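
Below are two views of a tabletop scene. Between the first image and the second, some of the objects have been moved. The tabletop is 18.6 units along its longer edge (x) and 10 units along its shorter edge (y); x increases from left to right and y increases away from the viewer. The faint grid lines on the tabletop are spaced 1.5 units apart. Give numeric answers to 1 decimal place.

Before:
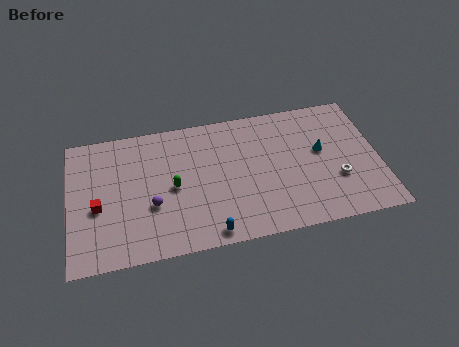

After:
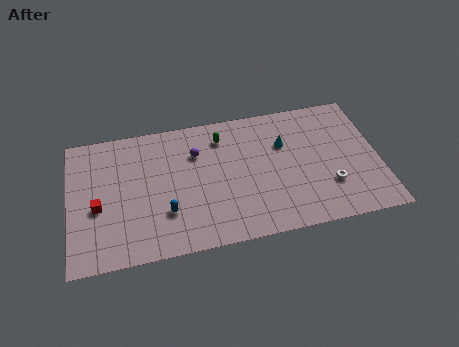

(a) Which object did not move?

the red cube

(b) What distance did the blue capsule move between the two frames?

3.2

The blue capsule was near (8.2, 1.0) before and (5.7, 3.0) after, so it travelled √(2.5² + 2.0²) ≈ 3.2 units.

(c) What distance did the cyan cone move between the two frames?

2.4

The cyan cone moved from about (15.2, 5.7) to (13.0, 6.7), a distance of √(2.2² + 1.0²) ≈ 2.4.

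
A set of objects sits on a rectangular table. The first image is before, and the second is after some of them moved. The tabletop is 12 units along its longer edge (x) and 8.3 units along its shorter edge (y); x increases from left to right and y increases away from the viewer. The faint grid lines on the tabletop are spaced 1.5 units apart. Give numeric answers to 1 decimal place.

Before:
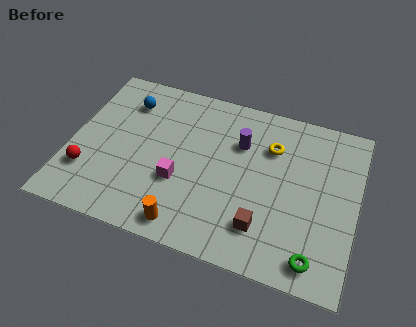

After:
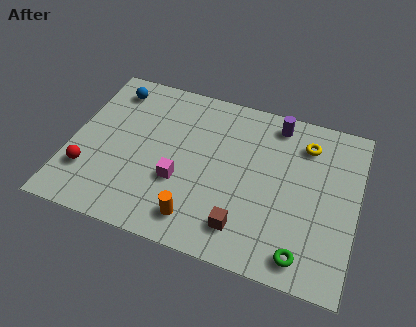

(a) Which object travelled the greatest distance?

the purple cylinder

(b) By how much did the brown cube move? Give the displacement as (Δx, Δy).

(-0.8, -0.3)

From the two frames, the brown cube sits at roughly (8.3, 1.9) before and (7.5, 1.6) after.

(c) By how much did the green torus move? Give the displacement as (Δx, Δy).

(-0.5, 0.0)

The green torus started near (10.5, 1.1) and ended near (10.0, 1.1).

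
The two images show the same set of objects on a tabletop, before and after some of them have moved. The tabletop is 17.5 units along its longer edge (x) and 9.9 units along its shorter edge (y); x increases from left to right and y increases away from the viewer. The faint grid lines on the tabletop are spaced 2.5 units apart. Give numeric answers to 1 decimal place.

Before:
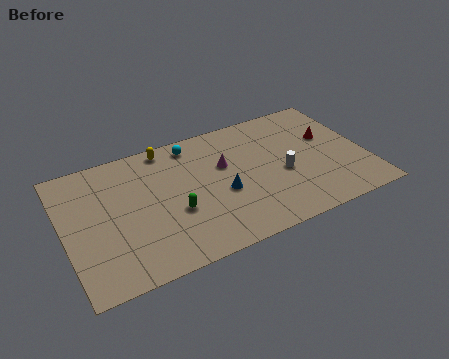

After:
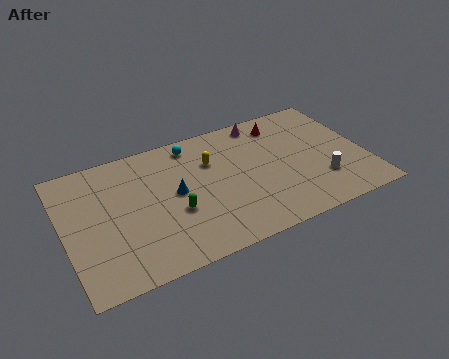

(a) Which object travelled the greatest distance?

the magenta cone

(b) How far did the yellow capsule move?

3.2

From (6.3, 8.9) to (8.7, 6.8), the yellow capsule covered √(2.4² + 2.1²) ≈ 3.2 units.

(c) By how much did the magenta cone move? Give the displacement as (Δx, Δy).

(2.6, 2.6)

The magenta cone was at about (9.4, 6.2) and moved to about (12.0, 8.8).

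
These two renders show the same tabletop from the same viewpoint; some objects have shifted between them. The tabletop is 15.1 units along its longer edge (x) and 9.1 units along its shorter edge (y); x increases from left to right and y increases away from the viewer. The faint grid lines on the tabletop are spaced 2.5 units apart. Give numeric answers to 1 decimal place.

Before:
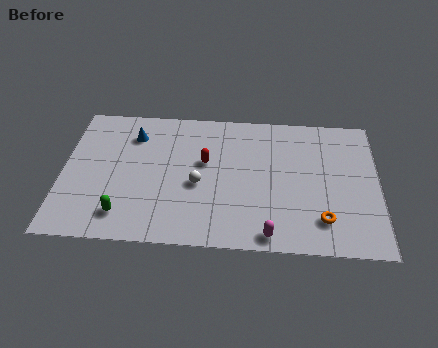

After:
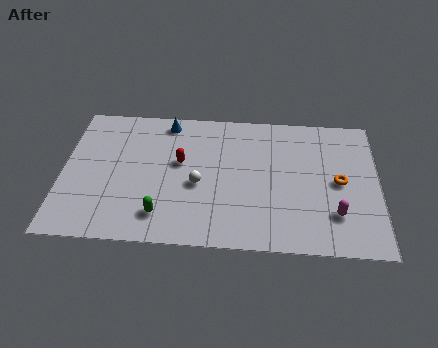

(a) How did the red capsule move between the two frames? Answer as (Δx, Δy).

(-1.2, -0.1)

The red capsule was at about (6.8, 5.4) and moved to about (5.6, 5.3).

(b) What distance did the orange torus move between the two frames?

2.6

The orange torus was near (12.4, 2.0) before and (13.2, 4.5) after, so it travelled √(0.8² + 2.5²) ≈ 2.6 units.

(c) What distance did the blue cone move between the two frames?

1.9

From (3.3, 7.0) to (4.9, 8.0), the blue cone covered √(1.6² + 1.0²) ≈ 1.9 units.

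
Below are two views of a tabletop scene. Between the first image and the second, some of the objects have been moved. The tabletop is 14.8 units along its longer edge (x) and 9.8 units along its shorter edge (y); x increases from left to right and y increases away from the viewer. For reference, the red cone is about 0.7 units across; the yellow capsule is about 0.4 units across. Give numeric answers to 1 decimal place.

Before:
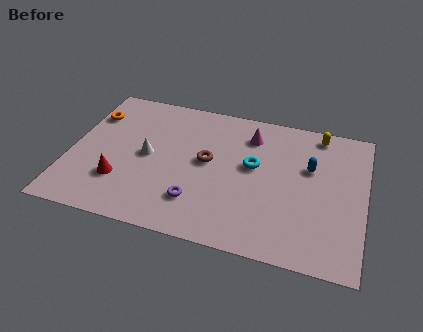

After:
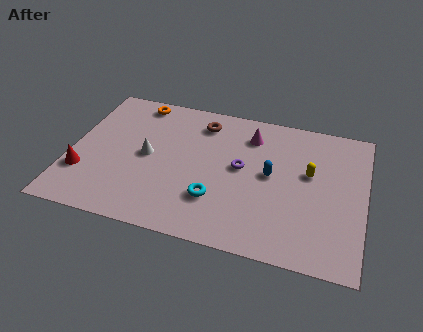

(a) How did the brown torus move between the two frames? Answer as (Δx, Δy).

(-0.5, 2.7)

The brown torus started near (6.9, 5.3) and ended near (6.4, 8.0).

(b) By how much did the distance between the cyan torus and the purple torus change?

-1.4

Before: roughly 4.1 units apart; after: 2.7. That's 1.4 units closer together.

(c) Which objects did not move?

the white cone and the magenta cone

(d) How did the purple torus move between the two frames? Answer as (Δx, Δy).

(2.0, 2.9)

From the two frames, the purple torus sits at roughly (6.6, 2.4) before and (8.6, 5.3) after.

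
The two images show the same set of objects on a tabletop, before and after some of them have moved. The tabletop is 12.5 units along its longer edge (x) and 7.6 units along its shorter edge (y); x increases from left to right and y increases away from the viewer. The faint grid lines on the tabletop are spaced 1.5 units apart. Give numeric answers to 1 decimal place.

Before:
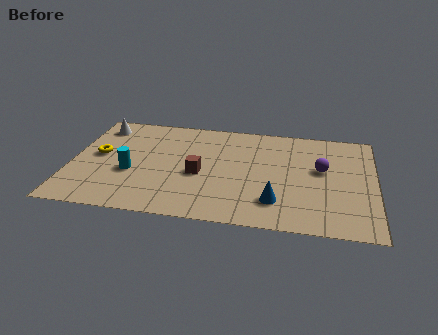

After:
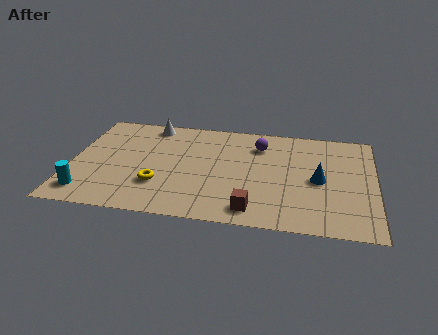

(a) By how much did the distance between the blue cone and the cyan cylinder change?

+3.6

They were about 6.1 units apart before and 9.7 after — 3.6 units further apart.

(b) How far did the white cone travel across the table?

2.1

From (1.0, 6.3) to (3.1, 6.7), the white cone covered √(2.1² + 0.4²) ≈ 2.1 units.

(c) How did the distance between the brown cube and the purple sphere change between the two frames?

-0.4

They were about 5.1 units apart before and 4.7 after — 0.4 units closer together.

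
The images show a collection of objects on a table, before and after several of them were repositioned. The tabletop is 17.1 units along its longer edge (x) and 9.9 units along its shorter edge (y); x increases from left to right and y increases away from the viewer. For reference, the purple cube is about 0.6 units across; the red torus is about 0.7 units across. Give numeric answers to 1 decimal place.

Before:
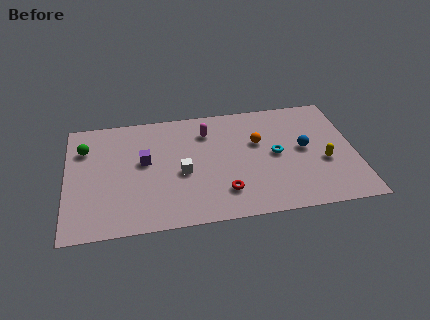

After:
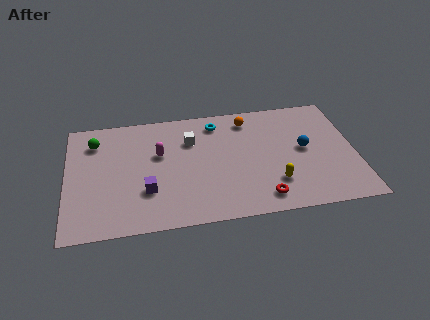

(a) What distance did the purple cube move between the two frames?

2.5

The purple cube was near (4.6, 5.6) before and (4.7, 3.1) after, so it travelled √(0.1² + 2.5²) ≈ 2.5 units.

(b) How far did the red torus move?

2.3

The red torus moved from about (9.2, 2.3) to (11.4, 1.5), a distance of √(2.2² + 0.8²) ≈ 2.3.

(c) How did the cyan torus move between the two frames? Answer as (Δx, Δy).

(-3.4, 3.3)

From the two frames, the cyan torus sits at roughly (12.4, 5.0) before and (9.0, 8.3) after.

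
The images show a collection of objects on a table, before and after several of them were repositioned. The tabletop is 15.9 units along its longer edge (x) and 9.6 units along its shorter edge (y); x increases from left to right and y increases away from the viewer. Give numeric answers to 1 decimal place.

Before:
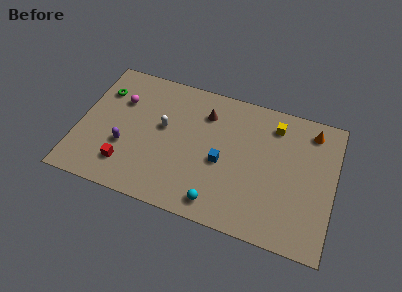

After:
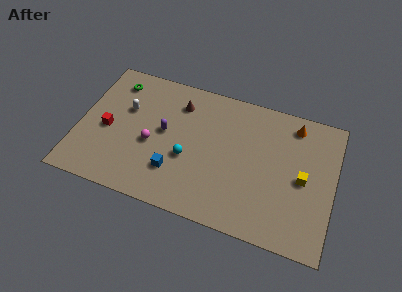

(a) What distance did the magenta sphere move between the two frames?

3.3

The magenta sphere was near (2.4, 6.6) before and (4.6, 4.1) after, so it travelled √(2.2² + 2.5²) ≈ 3.3 units.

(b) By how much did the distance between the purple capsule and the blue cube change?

-3.3

Before: roughly 6.1 units apart; after: 2.8. That's 3.3 units closer together.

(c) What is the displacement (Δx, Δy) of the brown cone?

(-1.7, 0.2)

From the two frames, the brown cone sits at roughly (7.7, 7.3) before and (6.0, 7.5) after.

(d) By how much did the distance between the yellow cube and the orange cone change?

+1.4

Before: roughly 2.3 units apart; after: 3.7. That's 1.4 units further apart.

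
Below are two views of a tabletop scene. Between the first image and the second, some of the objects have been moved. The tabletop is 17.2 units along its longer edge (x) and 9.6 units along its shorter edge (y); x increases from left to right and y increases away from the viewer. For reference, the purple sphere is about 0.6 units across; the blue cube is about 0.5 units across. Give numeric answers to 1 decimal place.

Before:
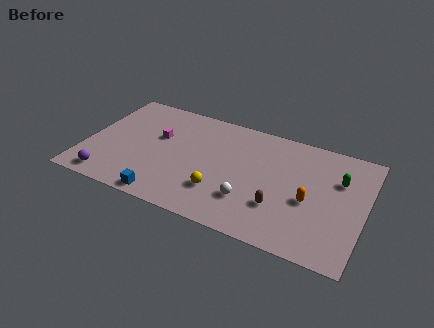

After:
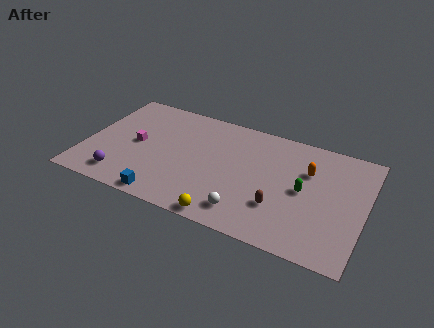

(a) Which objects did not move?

the blue cube and the brown capsule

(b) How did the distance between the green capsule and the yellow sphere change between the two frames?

-2.0

They were about 7.9 units apart before and 5.9 after — 2.0 units closer together.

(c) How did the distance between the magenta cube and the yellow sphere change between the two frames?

+1.9

They were about 5.4 units apart before and 7.3 after — 1.9 units further apart.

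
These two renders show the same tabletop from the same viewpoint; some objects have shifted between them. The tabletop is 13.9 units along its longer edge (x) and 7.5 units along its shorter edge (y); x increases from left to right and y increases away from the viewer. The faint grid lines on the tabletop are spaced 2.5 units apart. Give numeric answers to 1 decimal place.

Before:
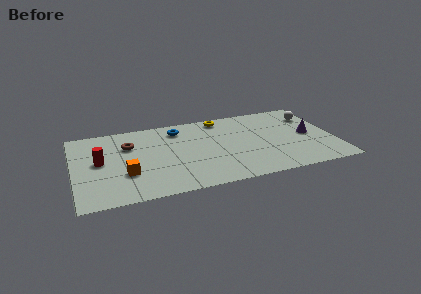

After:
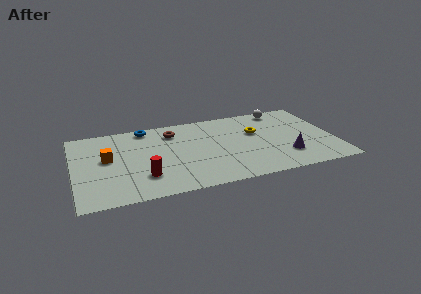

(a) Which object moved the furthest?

the red cylinder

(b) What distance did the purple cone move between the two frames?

2.2

From (12.6, 3.7) to (11.2, 2.0), the purple cone covered √(1.4² + 1.7²) ≈ 2.2 units.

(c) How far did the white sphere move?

1.9

The white sphere moved from about (13.0, 5.6) to (11.4, 6.6), a distance of √(1.6² + 1.0²) ≈ 1.9.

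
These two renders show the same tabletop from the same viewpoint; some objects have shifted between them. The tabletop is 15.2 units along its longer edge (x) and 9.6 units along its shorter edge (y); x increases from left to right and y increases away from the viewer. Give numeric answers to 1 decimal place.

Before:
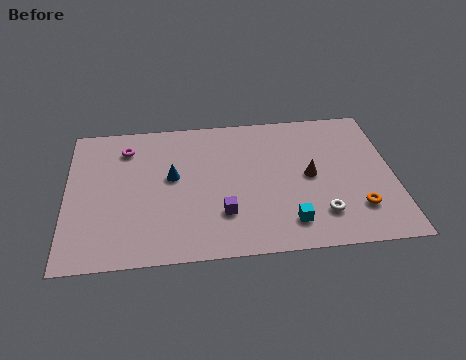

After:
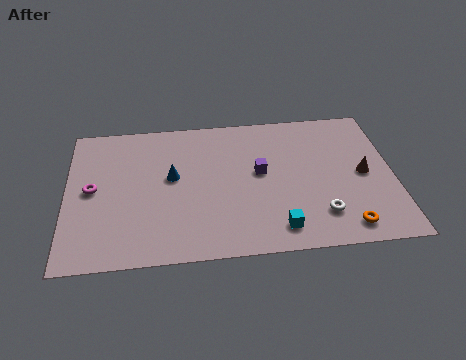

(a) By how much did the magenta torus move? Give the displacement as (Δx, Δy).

(-1.6, -2.7)

From the two frames, the magenta torus sits at roughly (2.8, 7.6) before and (1.2, 4.9) after.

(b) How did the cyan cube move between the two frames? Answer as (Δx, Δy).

(-0.5, -0.3)

From the two frames, the cyan cube sits at roughly (10.2, 1.8) before and (9.7, 1.5) after.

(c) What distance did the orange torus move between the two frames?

1.3

The orange torus moved from about (13.4, 2.4) to (12.8, 1.3), a distance of √(0.6² + 1.1²) ≈ 1.3.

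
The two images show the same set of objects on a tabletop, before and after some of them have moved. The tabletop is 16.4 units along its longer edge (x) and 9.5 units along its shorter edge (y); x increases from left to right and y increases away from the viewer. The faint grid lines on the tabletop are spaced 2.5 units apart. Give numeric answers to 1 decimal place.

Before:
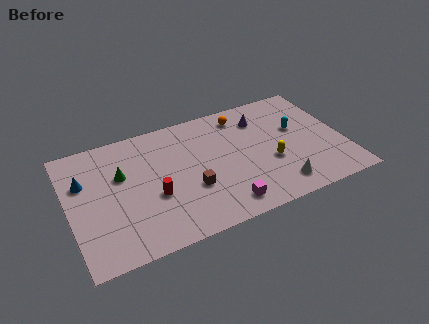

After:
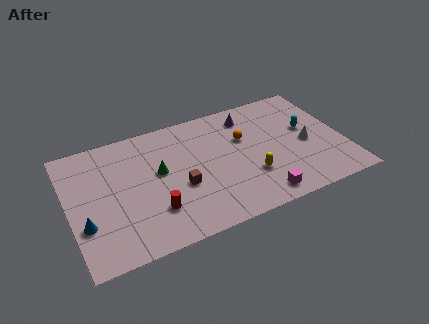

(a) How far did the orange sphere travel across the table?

1.9

From (10.7, 8.0) to (10.6, 6.1), the orange sphere covered √(0.1² + 1.9²) ≈ 1.9 units.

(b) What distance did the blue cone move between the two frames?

3.2

The blue cone was near (1.0, 6.3) before and (0.8, 3.1) after, so it travelled √(0.2² + 3.2²) ≈ 3.2 units.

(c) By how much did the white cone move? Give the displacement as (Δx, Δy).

(2.1, 2.7)

From the two frames, the white cone sits at roughly (12.1, 1.6) before and (14.2, 4.3) after.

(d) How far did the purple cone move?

0.9

The purple cone was near (11.8, 7.3) before and (11.1, 7.8) after, so it travelled √(0.7² + 0.5²) ≈ 0.9 units.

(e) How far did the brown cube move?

0.7

The brown cube was near (7.1, 3.4) before and (6.5, 3.8) after, so it travelled √(0.6² + 0.4²) ≈ 0.7 units.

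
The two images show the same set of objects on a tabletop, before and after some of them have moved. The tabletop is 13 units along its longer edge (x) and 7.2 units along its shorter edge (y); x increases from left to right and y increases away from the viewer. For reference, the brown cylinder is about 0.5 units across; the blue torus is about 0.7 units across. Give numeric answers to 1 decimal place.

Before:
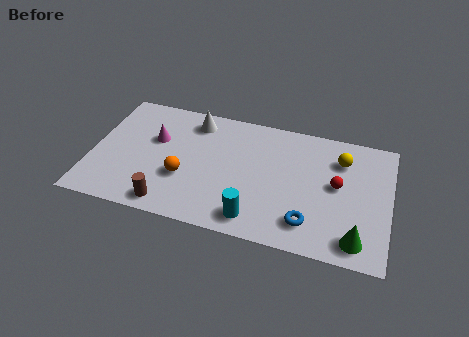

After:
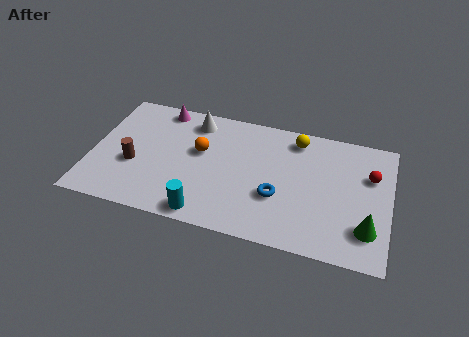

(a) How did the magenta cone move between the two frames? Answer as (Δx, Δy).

(0.1, 1.9)

From the two frames, the magenta cone sits at roughly (2.7, 4.5) before and (2.8, 6.4) after.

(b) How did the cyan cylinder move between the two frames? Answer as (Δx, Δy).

(-2.1, -0.3)

The cyan cylinder started near (7.3, 1.1) and ended near (5.2, 0.8).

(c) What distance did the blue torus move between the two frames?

1.8

The blue torus moved from about (9.6, 1.5) to (8.2, 2.6), a distance of √(1.4² + 1.1²) ≈ 1.8.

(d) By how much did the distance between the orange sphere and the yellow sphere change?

-2.8

Before: roughly 7.3 units apart; after: 4.5. That's 2.8 units closer together.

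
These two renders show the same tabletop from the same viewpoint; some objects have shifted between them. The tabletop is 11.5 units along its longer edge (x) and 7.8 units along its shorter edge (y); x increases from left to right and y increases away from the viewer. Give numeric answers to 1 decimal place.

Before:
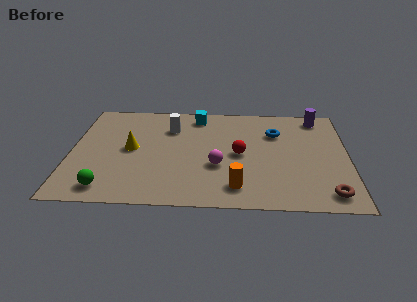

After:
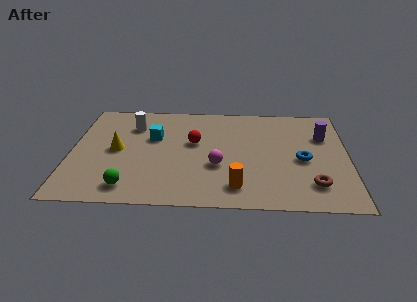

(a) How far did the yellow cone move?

0.6

From (2.5, 4.0) to (1.9, 3.9), the yellow cone covered √(0.6² + 0.1²) ≈ 0.6 units.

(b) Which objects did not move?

the magenta sphere and the orange cylinder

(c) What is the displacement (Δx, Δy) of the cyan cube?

(-1.8, -1.8)

The cyan cube was at about (5.2, 6.7) and moved to about (3.4, 4.9).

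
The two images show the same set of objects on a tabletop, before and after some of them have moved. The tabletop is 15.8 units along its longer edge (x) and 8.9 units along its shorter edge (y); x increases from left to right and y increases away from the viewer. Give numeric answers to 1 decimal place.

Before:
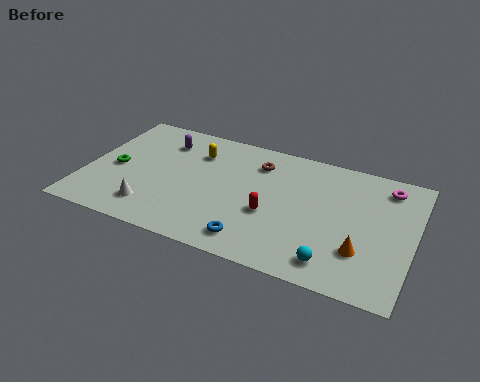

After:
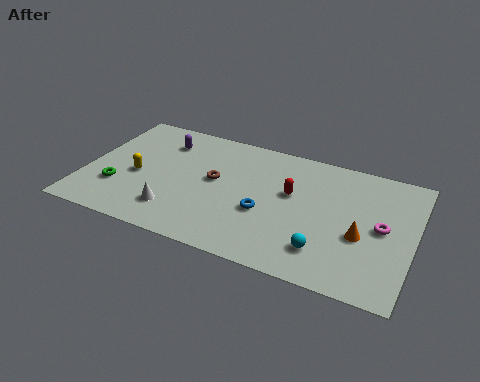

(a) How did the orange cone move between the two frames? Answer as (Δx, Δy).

(-0.1, 1.0)

The orange cone was at about (13.5, 2.6) and moved to about (13.4, 3.6).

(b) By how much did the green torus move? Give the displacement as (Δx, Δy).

(0.3, -1.4)

From the two frames, the green torus sits at roughly (1.4, 4.1) before and (1.7, 2.7) after.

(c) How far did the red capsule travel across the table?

2.0

The red capsule moved from about (9.1, 3.5) to (9.9, 5.3), a distance of √(0.8² + 1.8²) ≈ 2.0.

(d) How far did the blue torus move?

2.1

The blue torus moved from about (8.5, 1.4) to (8.8, 3.5), a distance of √(0.3² + 2.1²) ≈ 2.1.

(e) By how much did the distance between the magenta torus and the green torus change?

-0.6

The distance was about 13.3 in the first image and 12.7 in the second, so they moved 0.6 units closer together.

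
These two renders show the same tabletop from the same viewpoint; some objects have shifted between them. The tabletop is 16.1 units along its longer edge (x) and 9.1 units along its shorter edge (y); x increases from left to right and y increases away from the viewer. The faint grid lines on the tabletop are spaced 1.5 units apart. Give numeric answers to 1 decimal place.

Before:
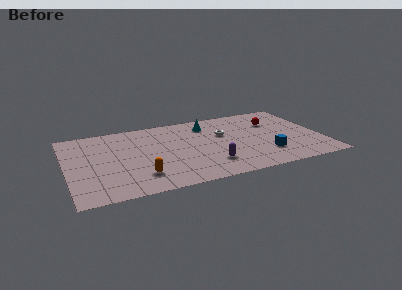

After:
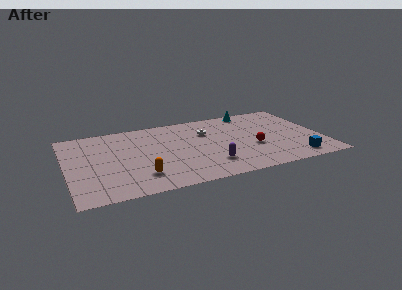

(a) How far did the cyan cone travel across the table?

3.2

The cyan cone moved from about (9.1, 7.2) to (12.1, 8.2), a distance of √(3.0² + 1.0²) ≈ 3.2.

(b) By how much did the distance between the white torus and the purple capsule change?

+0.4

The distance was about 3.7 in the first image and 4.1 in the second, so they moved 0.4 units further apart.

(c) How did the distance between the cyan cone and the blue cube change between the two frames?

+1.4

Before: roughly 5.8 units apart; after: 7.2. That's 1.4 units further apart.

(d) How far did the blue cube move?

2.0

From (12.4, 2.4) to (14.1, 1.3), the blue cube covered √(1.7² + 1.1²) ≈ 2.0 units.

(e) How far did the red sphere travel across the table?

3.2

The red sphere was near (13.3, 6.3) before and (11.7, 3.5) after, so it travelled √(1.6² + 2.8²) ≈ 3.2 units.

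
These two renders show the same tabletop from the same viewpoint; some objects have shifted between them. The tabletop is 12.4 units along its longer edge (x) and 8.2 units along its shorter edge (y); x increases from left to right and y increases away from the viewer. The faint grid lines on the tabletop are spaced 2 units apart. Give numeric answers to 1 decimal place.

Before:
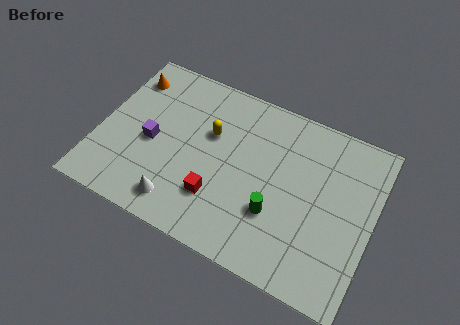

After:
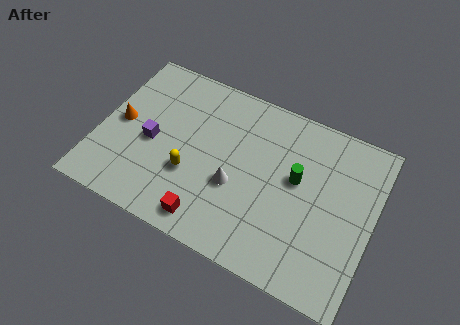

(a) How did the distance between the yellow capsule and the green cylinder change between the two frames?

+0.8

The distance was about 4.1 in the first image and 4.9 in the second, so they moved 0.8 units further apart.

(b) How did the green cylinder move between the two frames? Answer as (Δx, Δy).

(0.7, 2.0)

From the two frames, the green cylinder sits at roughly (8.2, 2.7) before and (8.9, 4.7) after.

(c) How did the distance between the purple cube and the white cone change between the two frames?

+1.0

The distance was about 2.9 in the first image and 3.9 in the second, so they moved 1.0 units further apart.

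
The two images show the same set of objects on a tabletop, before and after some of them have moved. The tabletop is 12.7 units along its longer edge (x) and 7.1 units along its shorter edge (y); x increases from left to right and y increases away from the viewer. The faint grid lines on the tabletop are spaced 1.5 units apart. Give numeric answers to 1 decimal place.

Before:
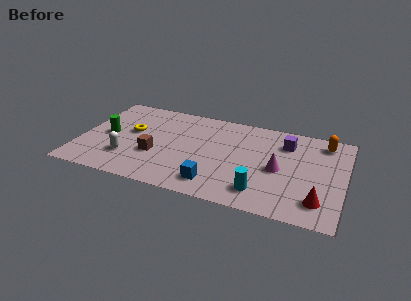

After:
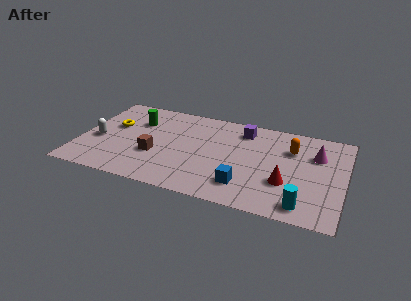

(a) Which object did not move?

the brown cube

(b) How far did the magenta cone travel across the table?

2.3

The magenta cone was near (9.6, 3.3) before and (11.3, 4.9) after, so it travelled √(1.7² + 1.6²) ≈ 2.3 units.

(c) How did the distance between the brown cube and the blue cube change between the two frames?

+1.2

They were about 3.3 units apart before and 4.5 after — 1.2 units further apart.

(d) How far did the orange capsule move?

1.8

From (11.6, 6.0) to (10.1, 5.0), the orange capsule covered √(1.5² + 1.0²) ≈ 1.8 units.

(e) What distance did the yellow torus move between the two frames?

0.9

The yellow torus was near (2.4, 4.1) before and (1.5, 4.3) after, so it travelled √(0.9² + 0.2²) ≈ 0.9 units.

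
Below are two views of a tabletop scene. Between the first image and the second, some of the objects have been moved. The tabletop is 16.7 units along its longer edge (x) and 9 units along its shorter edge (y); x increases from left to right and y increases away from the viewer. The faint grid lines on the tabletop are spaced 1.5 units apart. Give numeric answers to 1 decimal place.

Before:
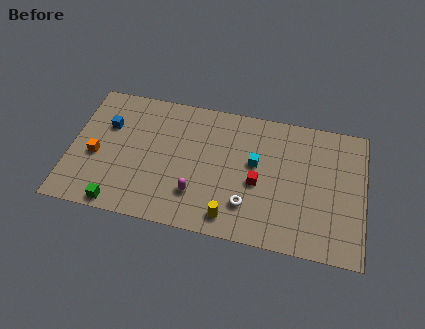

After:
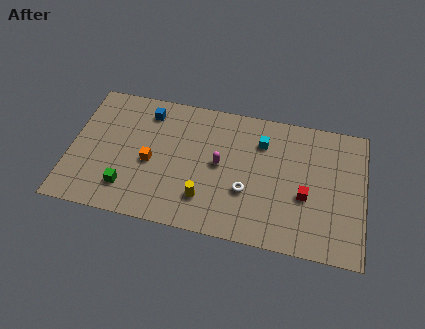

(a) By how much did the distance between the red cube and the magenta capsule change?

+1.3

Before: roughly 3.7 units apart; after: 5.0. That's 1.3 units further apart.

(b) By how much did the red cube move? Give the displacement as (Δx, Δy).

(2.7, -0.3)

From the two frames, the red cube sits at roughly (10.7, 3.9) before and (13.4, 3.6) after.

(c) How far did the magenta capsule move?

2.6

The magenta capsule moved from about (7.3, 2.4) to (8.5, 4.7), a distance of √(1.2² + 2.3²) ≈ 2.6.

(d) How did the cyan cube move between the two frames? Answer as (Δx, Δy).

(0.3, 1.5)

From the two frames, the cyan cube sits at roughly (10.5, 5.2) before and (10.8, 6.7) after.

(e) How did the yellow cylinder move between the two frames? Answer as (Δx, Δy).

(-1.5, 0.9)

From the two frames, the yellow cylinder sits at roughly (9.3, 1.3) before and (7.8, 2.2) after.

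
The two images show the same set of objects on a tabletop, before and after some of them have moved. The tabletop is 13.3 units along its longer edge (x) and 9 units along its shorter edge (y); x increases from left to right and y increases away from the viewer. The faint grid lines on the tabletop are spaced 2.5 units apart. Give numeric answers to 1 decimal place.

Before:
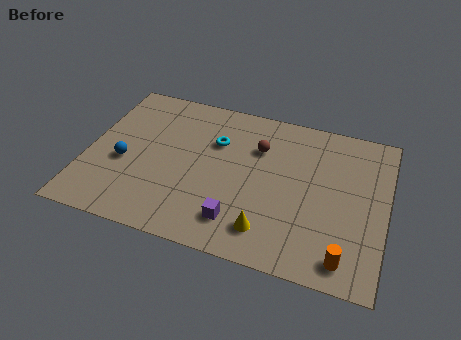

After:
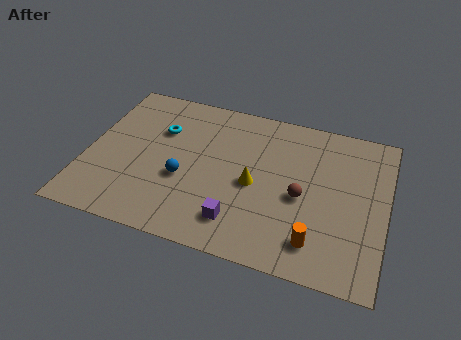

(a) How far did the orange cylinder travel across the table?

1.4

The orange cylinder was near (11.7, 1.2) before and (10.4, 1.7) after, so it travelled √(1.3² + 0.5²) ≈ 1.4 units.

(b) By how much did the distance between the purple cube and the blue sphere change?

-2.5

The distance was about 5.6 in the first image and 3.1 in the second, so they moved 2.5 units closer together.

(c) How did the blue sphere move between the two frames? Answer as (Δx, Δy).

(2.7, -0.2)

From the two frames, the blue sphere sits at roughly (1.7, 3.7) before and (4.4, 3.5) after.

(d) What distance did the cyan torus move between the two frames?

2.5

The cyan torus was near (5.6, 6.1) before and (3.1, 6.1) after, so it travelled √(2.5² + 0.0²) ≈ 2.5 units.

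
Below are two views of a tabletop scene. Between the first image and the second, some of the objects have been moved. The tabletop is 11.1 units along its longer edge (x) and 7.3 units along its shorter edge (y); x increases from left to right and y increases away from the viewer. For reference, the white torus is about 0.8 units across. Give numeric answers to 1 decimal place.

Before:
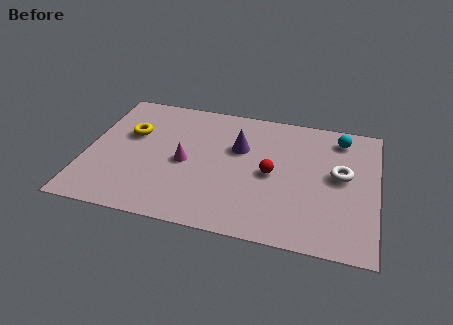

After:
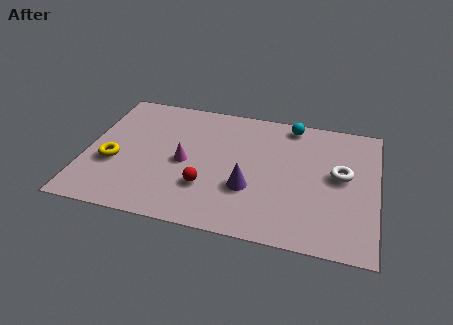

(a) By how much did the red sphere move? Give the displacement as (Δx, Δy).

(-2.4, -1.3)

From the two frames, the red sphere sits at roughly (7.1, 3.5) before and (4.7, 2.2) after.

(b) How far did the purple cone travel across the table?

2.3

From (5.8, 4.7) to (6.3, 2.5), the purple cone covered √(0.5² + 2.2²) ≈ 2.3 units.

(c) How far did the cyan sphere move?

1.9

From (9.6, 6.1) to (7.7, 6.5), the cyan sphere covered √(1.9² + 0.4²) ≈ 1.9 units.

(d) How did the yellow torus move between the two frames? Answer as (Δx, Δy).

(-0.5, -1.8)

The yellow torus was at about (1.6, 4.6) and moved to about (1.1, 2.8).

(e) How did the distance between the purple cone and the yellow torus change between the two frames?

+1.0

Before: roughly 4.2 units apart; after: 5.2. That's 1.0 units further apart.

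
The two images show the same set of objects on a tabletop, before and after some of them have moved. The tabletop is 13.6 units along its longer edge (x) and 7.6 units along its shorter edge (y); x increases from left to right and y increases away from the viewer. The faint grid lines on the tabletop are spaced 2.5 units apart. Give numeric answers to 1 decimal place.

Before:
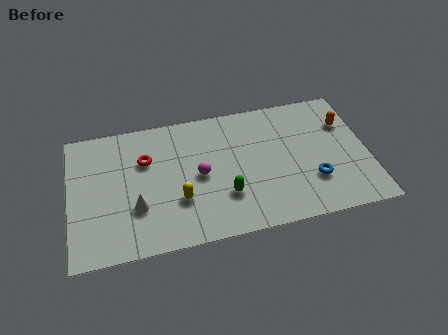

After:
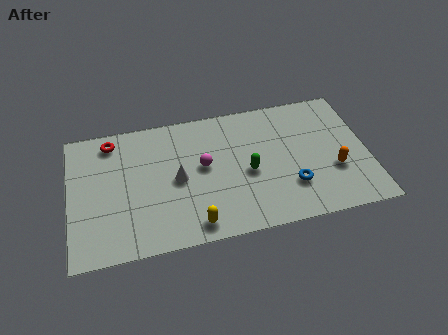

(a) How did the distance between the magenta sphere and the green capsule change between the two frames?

+0.4

The distance was about 1.8 in the first image and 2.2 in the second, so they moved 0.4 units further apart.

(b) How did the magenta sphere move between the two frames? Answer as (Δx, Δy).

(0.2, 0.5)

The magenta sphere started near (5.9, 3.7) and ended near (6.1, 4.2).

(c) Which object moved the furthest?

the orange capsule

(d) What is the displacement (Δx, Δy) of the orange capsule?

(-0.7, -2.6)

From the two frames, the orange capsule sits at roughly (12.7, 5.3) before and (12.0, 2.7) after.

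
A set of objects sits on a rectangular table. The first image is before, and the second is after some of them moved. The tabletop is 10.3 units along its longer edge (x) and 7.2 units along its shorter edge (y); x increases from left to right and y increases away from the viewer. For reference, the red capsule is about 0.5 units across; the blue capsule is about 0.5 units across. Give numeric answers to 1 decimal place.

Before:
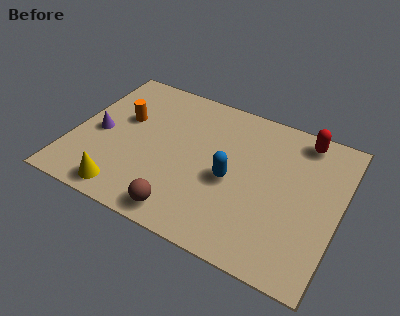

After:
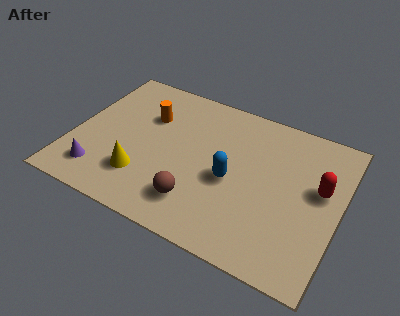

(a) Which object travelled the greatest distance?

the red capsule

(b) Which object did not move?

the blue capsule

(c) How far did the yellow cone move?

1.1

From (2.4, 0.9) to (2.9, 1.9), the yellow cone covered √(0.5² + 1.0²) ≈ 1.1 units.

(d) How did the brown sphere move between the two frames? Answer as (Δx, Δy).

(0.4, 0.7)

The brown sphere was at about (4.7, 0.9) and moved to about (5.1, 1.6).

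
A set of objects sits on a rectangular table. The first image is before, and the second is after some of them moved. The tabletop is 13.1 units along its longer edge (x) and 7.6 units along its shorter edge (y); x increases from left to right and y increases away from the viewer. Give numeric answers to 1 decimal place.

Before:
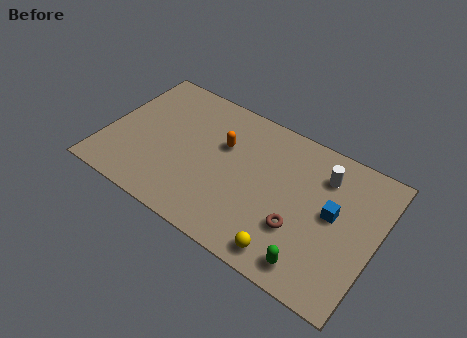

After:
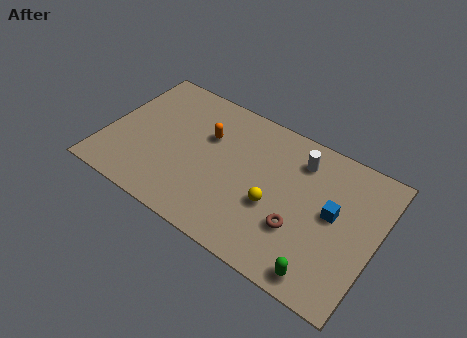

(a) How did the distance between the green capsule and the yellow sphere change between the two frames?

+2.2

Before: roughly 1.2 units apart; after: 3.4. That's 2.2 units further apart.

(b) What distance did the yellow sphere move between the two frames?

2.2

The yellow sphere moved from about (9.3, 1.0) to (8.3, 3.0), a distance of √(1.0² + 2.0²) ≈ 2.2.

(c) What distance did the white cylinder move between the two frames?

1.2

The white cylinder was near (10.3, 5.8) before and (9.1, 6.0) after, so it travelled √(1.2² + 0.2²) ≈ 1.2 units.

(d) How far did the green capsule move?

0.5

The green capsule moved from about (10.5, 1.1) to (11.0, 0.9), a distance of √(0.5² + 0.2²) ≈ 0.5.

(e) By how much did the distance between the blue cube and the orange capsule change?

+0.8

Before: roughly 5.6 units apart; after: 6.4. That's 0.8 units further apart.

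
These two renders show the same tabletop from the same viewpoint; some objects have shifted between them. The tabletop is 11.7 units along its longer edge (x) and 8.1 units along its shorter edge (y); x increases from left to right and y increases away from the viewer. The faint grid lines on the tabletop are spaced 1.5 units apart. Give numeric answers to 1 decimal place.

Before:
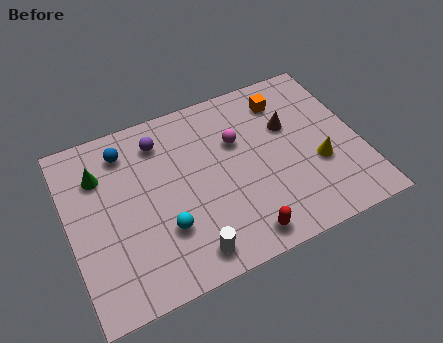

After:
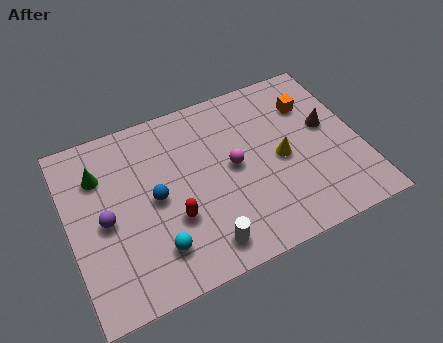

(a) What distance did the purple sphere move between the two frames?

3.7

The purple sphere was near (3.9, 6.5) before and (1.4, 3.8) after, so it travelled √(2.5² + 2.7²) ≈ 3.7 units.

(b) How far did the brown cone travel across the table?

1.6

The brown cone moved from about (9.0, 5.2) to (10.5, 4.6), a distance of √(1.5² + 0.6²) ≈ 1.6.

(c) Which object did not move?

the green cone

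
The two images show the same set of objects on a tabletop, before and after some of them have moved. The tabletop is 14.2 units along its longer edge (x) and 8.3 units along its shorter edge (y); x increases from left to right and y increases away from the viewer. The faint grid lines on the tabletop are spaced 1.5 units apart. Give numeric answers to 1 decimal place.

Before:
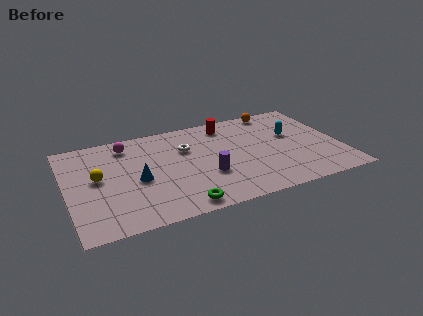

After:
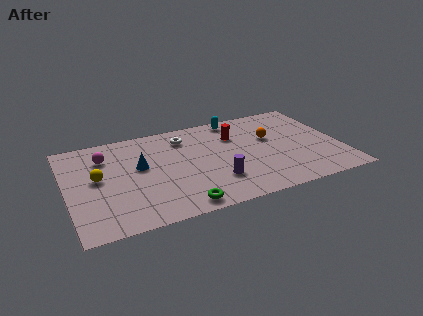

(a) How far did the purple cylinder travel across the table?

0.7

The purple cylinder moved from about (7.1, 2.9) to (7.5, 2.3), a distance of √(0.4² + 0.6²) ≈ 0.7.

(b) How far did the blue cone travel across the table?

1.1

From (3.6, 3.7) to (3.8, 4.8), the blue cone covered √(0.2² + 1.1²) ≈ 1.1 units.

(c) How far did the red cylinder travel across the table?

1.1

From (8.6, 7.0) to (8.9, 5.9), the red cylinder covered √(0.3² + 1.1²) ≈ 1.1 units.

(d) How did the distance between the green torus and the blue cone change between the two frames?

+0.9

The distance was about 3.4 in the first image and 4.3 in the second, so they moved 0.9 units further apart.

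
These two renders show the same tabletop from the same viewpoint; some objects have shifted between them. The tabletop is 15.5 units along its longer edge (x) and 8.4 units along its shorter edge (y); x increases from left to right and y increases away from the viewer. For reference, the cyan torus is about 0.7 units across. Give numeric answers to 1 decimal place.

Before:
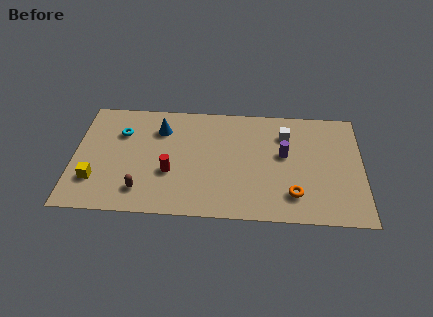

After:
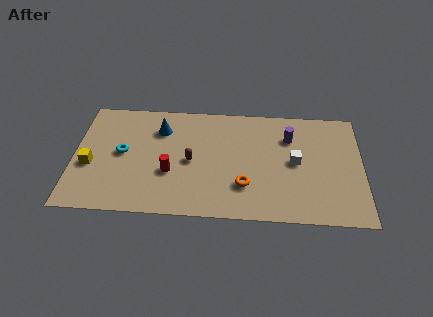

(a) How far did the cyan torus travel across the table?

1.5

The cyan torus moved from about (2.5, 5.9) to (2.6, 4.4), a distance of √(0.1² + 1.5²) ≈ 1.5.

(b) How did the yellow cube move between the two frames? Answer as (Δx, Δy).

(-0.3, 1.1)

From the two frames, the yellow cube sits at roughly (1.2, 2.3) before and (0.9, 3.4) after.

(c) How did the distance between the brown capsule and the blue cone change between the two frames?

-1.8

Before: roughly 4.7 units apart; after: 2.9. That's 1.8 units closer together.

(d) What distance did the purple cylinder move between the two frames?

1.3

From (11.3, 4.8) to (11.6, 6.1), the purple cylinder covered √(0.3² + 1.3²) ≈ 1.3 units.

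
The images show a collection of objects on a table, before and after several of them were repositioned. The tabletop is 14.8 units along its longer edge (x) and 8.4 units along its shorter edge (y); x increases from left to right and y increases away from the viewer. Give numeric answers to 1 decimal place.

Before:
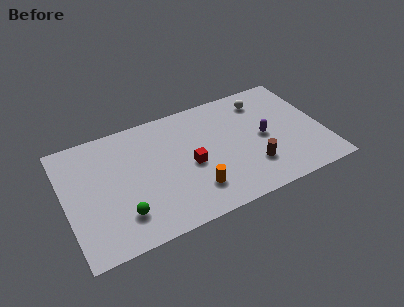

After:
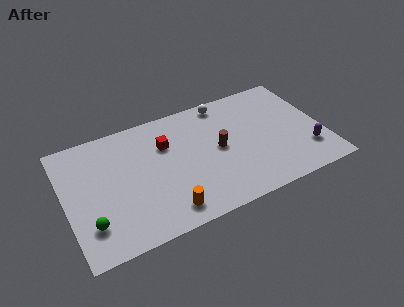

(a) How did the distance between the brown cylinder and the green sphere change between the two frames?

+0.4

The distance was about 7.5 in the first image and 7.9 in the second, so they moved 0.4 units further apart.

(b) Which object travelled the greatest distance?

the purple capsule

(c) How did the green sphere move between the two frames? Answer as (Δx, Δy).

(-1.8, 0.1)

From the two frames, the green sphere sits at roughly (3.0, 2.0) before and (1.2, 2.1) after.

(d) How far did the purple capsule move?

3.0

The purple capsule was near (11.4, 4.1) before and (13.7, 2.2) after, so it travelled √(2.3² + 1.9²) ≈ 3.0 units.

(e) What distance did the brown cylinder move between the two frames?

2.6

From (10.5, 2.3) to (8.8, 4.3), the brown cylinder covered √(1.7² + 2.0²) ≈ 2.6 units.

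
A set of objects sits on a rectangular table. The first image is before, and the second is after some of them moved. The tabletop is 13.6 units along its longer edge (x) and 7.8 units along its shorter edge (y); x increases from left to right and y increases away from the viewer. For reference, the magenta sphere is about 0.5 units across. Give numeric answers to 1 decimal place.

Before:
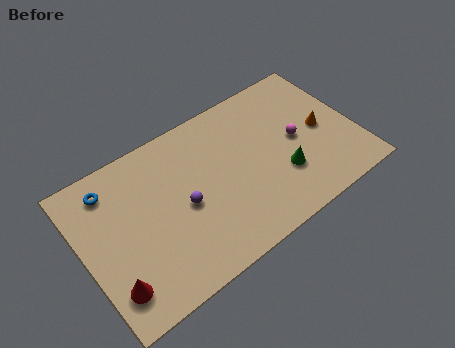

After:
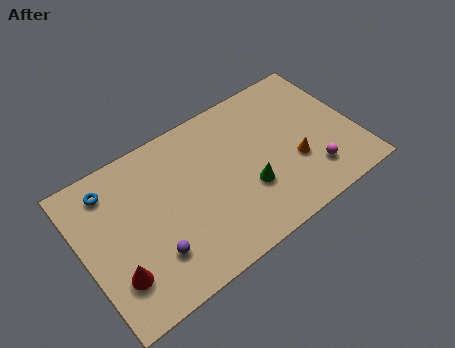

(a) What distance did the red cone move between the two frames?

0.5

The red cone moved from about (1.0, 1.7) to (1.3, 2.1), a distance of √(0.3² + 0.4²) ≈ 0.5.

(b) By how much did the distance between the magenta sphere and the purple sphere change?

+2.2

The distance was about 5.8 in the first image and 8.0 in the second, so they moved 2.2 units further apart.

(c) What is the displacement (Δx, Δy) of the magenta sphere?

(0.4, -2.1)

From the two frames, the magenta sphere sits at roughly (10.7, 3.9) before and (11.1, 1.8) after.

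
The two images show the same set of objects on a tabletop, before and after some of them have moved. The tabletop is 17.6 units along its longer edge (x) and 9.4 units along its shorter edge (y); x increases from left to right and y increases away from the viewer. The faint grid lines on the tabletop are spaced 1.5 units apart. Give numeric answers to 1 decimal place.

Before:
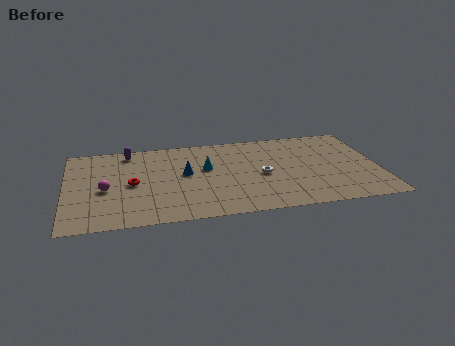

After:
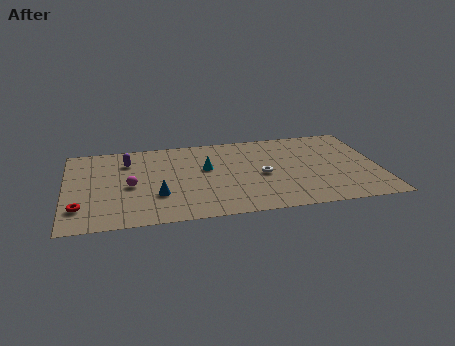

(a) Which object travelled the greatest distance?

the red torus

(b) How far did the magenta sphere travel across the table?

1.4

The magenta sphere was near (2.2, 4.1) before and (3.6, 4.3) after, so it travelled √(1.4² + 0.2²) ≈ 1.4 units.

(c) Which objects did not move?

the cyan cone and the white torus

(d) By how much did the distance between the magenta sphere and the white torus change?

-1.4

Before: roughly 8.8 units apart; after: 7.4. That's 1.4 units closer together.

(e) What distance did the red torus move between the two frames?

3.6

From (3.7, 4.5) to (0.8, 2.3), the red torus covered √(2.9² + 2.2²) ≈ 3.6 units.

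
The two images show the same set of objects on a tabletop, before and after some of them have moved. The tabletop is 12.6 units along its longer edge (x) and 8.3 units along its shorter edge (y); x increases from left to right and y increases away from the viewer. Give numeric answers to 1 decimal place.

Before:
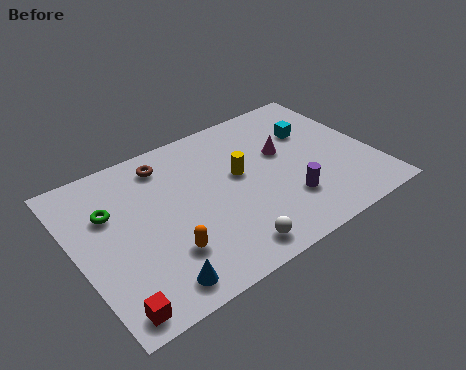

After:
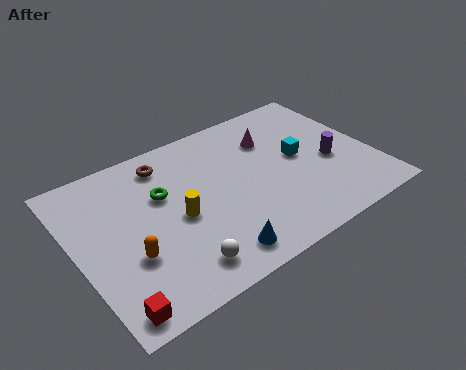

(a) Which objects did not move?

the red cube and the brown torus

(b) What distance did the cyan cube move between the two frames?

1.4

From (10.4, 5.6) to (9.6, 4.4), the cyan cube covered √(0.8² + 1.2²) ≈ 1.4 units.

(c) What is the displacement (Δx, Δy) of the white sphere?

(-2.0, 0.3)

The white sphere was at about (5.8, 1.1) and moved to about (3.8, 1.4).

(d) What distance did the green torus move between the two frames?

2.2

The green torus moved from about (1.6, 5.5) to (3.8, 5.3), a distance of √(2.2² + 0.2²) ≈ 2.2.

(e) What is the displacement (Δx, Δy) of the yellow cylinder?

(-2.8, -0.9)

From the two frames, the yellow cylinder sits at roughly (7.0, 4.7) before and (4.2, 3.8) after.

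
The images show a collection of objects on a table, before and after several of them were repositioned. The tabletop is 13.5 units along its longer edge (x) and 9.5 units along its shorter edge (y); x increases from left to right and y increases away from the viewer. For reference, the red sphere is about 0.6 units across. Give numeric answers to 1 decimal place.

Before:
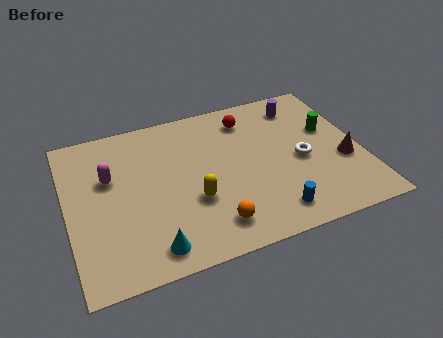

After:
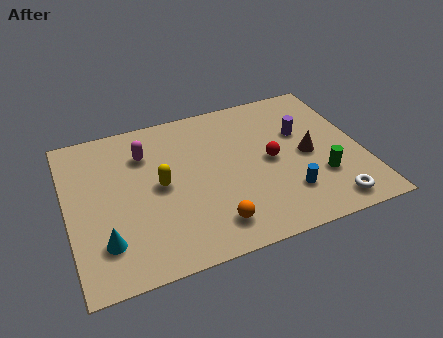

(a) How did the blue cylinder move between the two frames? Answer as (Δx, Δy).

(0.8, 0.9)

From the two frames, the blue cylinder sits at roughly (9.0, 1.5) before and (9.8, 2.4) after.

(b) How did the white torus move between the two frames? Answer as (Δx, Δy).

(0.9, -3.1)

The white torus was at about (10.7, 4.3) and moved to about (11.6, 1.2).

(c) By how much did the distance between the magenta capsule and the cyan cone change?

+0.3

They were about 4.9 units apart before and 5.2 after — 0.3 units further apart.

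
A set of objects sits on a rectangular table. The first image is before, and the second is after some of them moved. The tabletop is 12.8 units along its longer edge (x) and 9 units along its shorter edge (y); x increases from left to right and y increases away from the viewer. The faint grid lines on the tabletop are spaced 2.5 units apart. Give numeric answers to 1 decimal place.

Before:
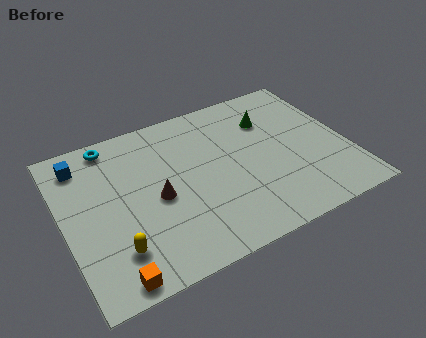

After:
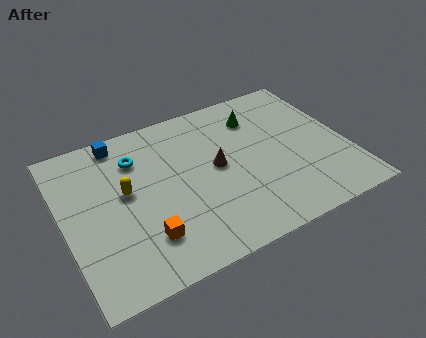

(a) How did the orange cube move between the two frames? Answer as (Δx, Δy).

(1.6, 1.4)

The orange cube started near (1.7, 0.8) and ended near (3.3, 2.2).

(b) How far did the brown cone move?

2.9

The brown cone moved from about (4.1, 4.1) to (6.9, 4.7), a distance of √(2.8² + 0.6²) ≈ 2.9.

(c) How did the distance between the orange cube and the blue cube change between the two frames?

-0.8

They were about 6.6 units apart before and 5.8 after — 0.8 units closer together.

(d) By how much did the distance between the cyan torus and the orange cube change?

-2.7

They were about 7.2 units apart before and 4.5 after — 2.7 units closer together.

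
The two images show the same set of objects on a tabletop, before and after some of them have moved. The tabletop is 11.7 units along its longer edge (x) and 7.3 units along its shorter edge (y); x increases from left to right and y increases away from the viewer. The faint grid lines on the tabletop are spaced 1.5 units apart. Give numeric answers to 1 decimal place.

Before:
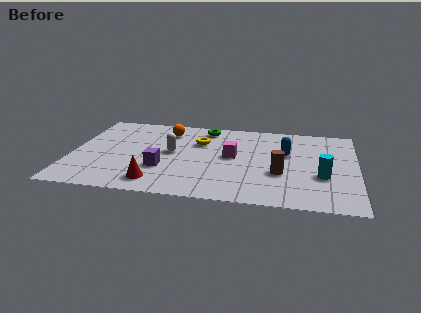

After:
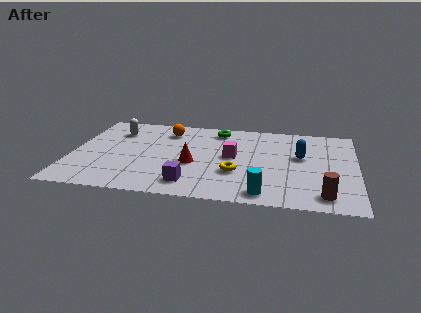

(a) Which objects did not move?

the magenta cube and the orange sphere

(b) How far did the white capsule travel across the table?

2.9

From (4.1, 3.9) to (1.7, 5.5), the white capsule covered √(2.4² + 1.6²) ≈ 2.9 units.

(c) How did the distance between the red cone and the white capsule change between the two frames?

+1.4

The distance was about 2.7 in the first image and 4.1 in the second, so they moved 1.4 units further apart.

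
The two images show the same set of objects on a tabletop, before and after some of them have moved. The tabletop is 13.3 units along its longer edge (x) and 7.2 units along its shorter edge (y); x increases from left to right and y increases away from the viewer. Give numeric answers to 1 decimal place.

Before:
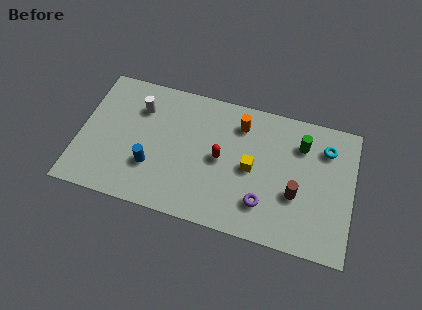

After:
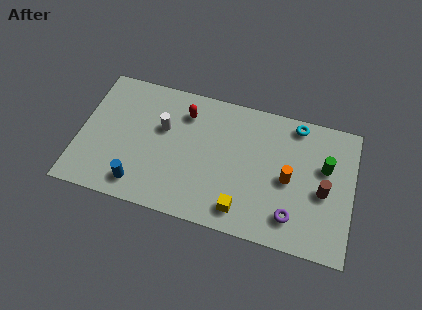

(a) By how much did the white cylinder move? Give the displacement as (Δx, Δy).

(1.2, -0.8)

From the two frames, the white cylinder sits at roughly (2.8, 5.3) before and (4.0, 4.5) after.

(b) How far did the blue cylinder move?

1.2

The blue cylinder moved from about (3.6, 2.3) to (3.1, 1.2), a distance of √(0.5² + 1.1²) ≈ 1.2.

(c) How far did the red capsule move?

2.8

From (6.9, 3.6) to (5.0, 5.6), the red capsule covered √(1.9² + 2.0²) ≈ 2.8 units.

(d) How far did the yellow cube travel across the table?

2.3

The yellow cube was near (8.4, 3.5) before and (8.1, 1.2) after, so it travelled √(0.3² + 2.3²) ≈ 2.3 units.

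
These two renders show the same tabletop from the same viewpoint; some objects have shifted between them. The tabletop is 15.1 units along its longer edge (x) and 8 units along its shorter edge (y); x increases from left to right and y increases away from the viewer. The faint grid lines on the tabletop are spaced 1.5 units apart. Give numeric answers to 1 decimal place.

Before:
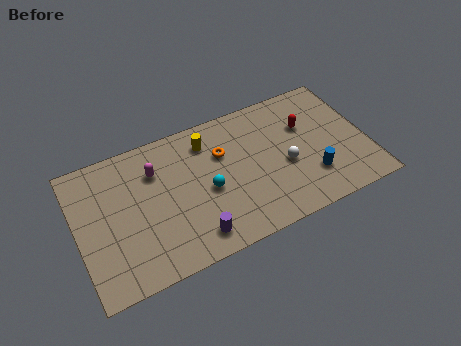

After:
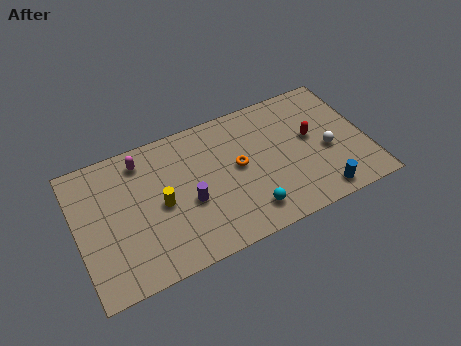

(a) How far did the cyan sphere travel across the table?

2.8

The cyan sphere was near (6.7, 3.6) before and (8.6, 1.5) after, so it travelled √(1.9² + 2.1²) ≈ 2.8 units.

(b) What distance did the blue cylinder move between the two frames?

1.2

From (12.0, 2.2) to (12.3, 1.0), the blue cylinder covered √(0.3² + 1.2²) ≈ 1.2 units.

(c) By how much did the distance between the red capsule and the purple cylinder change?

-0.8

They were about 7.5 units apart before and 6.7 after — 0.8 units closer together.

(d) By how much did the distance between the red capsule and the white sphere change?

-1.0

They were about 2.3 units apart before and 1.3 after — 1.0 units closer together.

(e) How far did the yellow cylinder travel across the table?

3.7

The yellow cylinder moved from about (7.0, 6.4) to (4.3, 3.8), a distance of √(2.7² + 2.6²) ≈ 3.7.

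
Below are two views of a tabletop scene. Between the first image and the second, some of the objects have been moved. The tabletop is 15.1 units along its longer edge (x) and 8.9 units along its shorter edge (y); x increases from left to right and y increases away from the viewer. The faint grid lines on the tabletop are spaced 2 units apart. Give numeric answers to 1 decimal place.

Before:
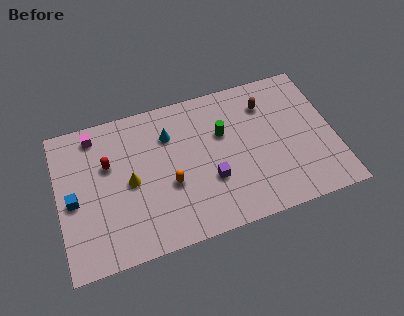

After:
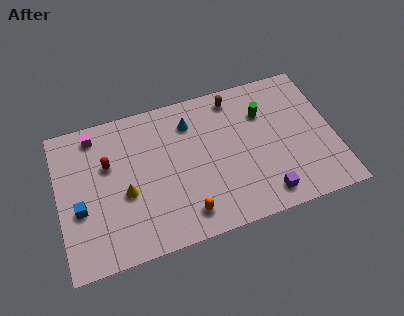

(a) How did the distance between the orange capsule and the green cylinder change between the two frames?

+2.9

The distance was about 3.8 in the first image and 6.7 in the second, so they moved 2.9 units further apart.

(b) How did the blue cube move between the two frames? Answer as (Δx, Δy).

(0.3, -0.6)

The blue cube was at about (0.8, 4.1) and moved to about (1.1, 3.5).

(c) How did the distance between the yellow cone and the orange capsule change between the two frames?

+1.6

The distance was about 2.2 in the first image and 3.8 in the second, so they moved 1.6 units further apart.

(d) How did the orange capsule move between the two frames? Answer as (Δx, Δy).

(0.7, -2.0)

From the two frames, the orange capsule sits at roughly (6.0, 3.5) before and (6.7, 1.5) after.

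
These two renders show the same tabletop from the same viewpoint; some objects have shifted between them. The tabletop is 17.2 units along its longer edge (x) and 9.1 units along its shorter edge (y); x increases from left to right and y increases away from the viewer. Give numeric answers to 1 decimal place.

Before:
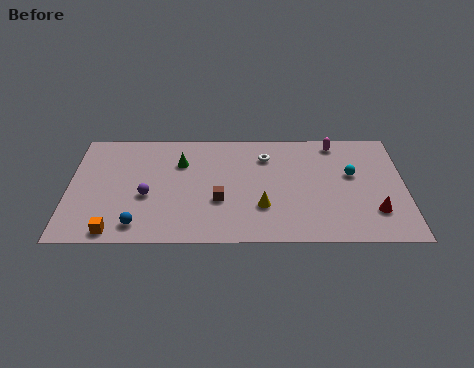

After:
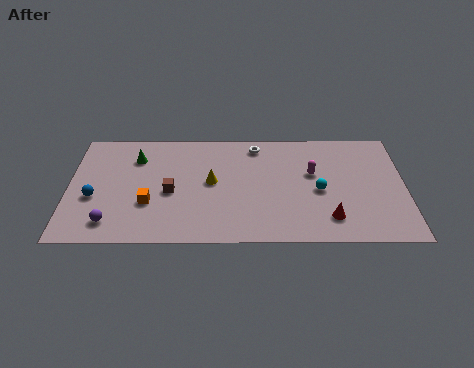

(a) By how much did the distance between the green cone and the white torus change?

+1.9

The distance was about 4.4 in the first image and 6.3 in the second, so they moved 1.9 units further apart.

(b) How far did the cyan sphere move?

2.1

The cyan sphere was near (14.5, 5.4) before and (12.8, 4.1) after, so it travelled √(1.7² + 1.3²) ≈ 2.1 units.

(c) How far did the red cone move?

2.4

The red cone moved from about (15.6, 2.4) to (13.3, 1.9), a distance of √(2.3² + 0.5²) ≈ 2.4.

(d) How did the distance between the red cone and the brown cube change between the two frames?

+0.4

The distance was about 8.0 in the first image and 8.4 in the second, so they moved 0.4 units further apart.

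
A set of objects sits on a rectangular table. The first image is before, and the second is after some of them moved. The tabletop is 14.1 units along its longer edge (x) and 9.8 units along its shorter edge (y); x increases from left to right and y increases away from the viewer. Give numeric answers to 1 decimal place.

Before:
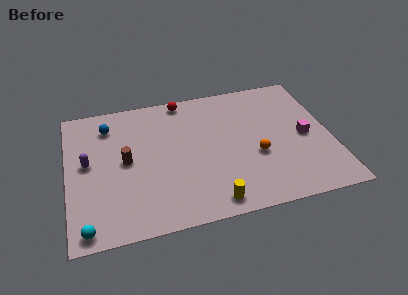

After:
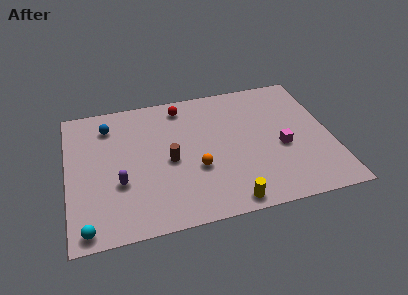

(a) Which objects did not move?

the cyan sphere and the blue sphere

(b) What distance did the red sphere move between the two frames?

0.5

From (6.4, 8.9) to (6.3, 8.4), the red sphere covered √(0.1² + 0.5²) ≈ 0.5 units.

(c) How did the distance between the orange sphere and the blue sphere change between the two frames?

-2.5

Before: roughly 8.7 units apart; after: 6.2. That's 2.5 units closer together.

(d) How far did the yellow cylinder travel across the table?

0.9

The yellow cylinder was near (7.4, 1.1) before and (8.3, 0.9) after, so it travelled √(0.9² + 0.2²) ≈ 0.9 units.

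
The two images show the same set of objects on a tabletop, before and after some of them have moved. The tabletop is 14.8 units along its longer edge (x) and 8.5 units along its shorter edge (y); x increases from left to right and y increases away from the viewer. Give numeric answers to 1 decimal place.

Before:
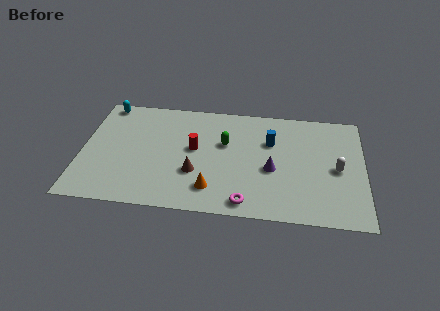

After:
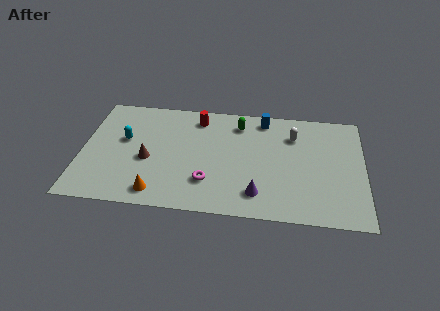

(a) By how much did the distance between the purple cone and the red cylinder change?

+2.1

Before: roughly 4.2 units apart; after: 6.3. That's 2.1 units further apart.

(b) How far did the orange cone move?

2.9

The orange cone moved from about (6.9, 1.8) to (4.1, 1.2), a distance of √(2.8² + 0.6²) ≈ 2.9.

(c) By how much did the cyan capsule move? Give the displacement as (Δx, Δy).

(1.1, -2.7)

From the two frames, the cyan capsule sits at roughly (1.1, 7.7) before and (2.2, 5.0) after.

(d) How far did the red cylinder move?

2.4

From (5.9, 4.7) to (6.0, 7.1), the red cylinder covered √(0.1² + 2.4²) ≈ 2.4 units.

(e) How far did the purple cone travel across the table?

2.0

From (10.0, 3.6) to (9.3, 1.7), the purple cone covered √(0.7² + 1.9²) ≈ 2.0 units.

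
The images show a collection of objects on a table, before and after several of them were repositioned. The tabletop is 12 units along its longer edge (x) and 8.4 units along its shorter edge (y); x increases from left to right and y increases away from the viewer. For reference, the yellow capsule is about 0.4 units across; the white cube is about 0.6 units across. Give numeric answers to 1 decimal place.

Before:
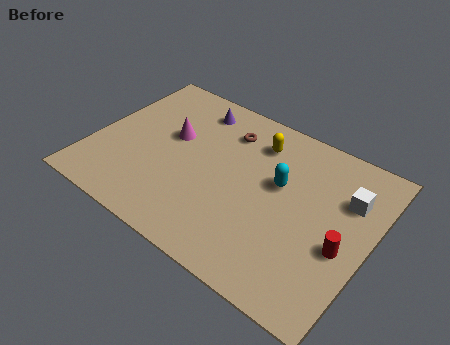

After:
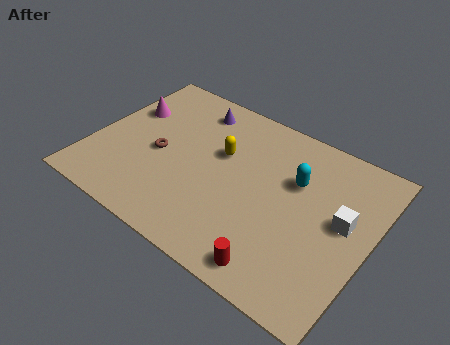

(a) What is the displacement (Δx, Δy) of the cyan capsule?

(0.6, 0.5)

The cyan capsule started near (8.0, 5.0) and ended near (8.6, 5.5).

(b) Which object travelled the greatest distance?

the brown torus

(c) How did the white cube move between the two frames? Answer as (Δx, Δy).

(0.0, -1.2)

The white cube was at about (10.8, 5.8) and moved to about (10.8, 4.6).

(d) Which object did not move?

the purple cone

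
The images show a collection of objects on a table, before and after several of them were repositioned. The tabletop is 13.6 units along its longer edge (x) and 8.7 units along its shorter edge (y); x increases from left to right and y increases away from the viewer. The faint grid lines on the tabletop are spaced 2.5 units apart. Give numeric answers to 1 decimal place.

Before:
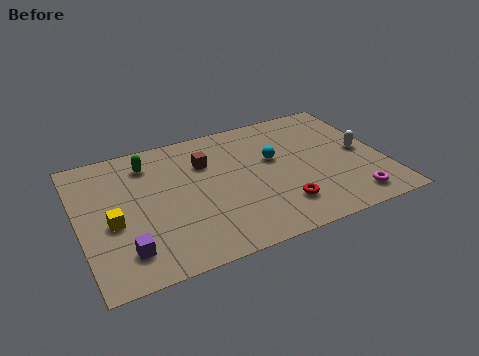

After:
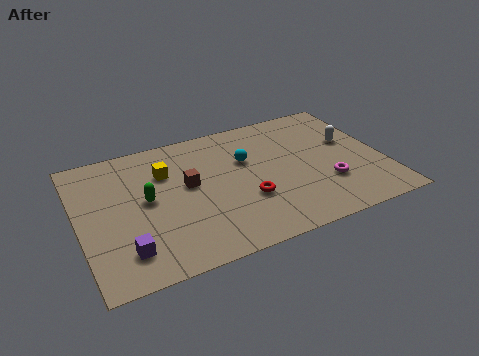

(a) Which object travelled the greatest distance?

the yellow cube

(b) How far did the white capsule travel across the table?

1.0

From (12.7, 4.3) to (12.3, 5.2), the white capsule covered √(0.4² + 0.9²) ≈ 1.0 units.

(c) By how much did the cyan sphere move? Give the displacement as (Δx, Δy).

(-1.2, 0.4)

The cyan sphere started near (8.8, 5.2) and ended near (7.6, 5.6).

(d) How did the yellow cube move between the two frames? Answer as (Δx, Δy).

(2.6, 2.4)

The yellow cube started near (1.4, 3.7) and ended near (4.0, 6.1).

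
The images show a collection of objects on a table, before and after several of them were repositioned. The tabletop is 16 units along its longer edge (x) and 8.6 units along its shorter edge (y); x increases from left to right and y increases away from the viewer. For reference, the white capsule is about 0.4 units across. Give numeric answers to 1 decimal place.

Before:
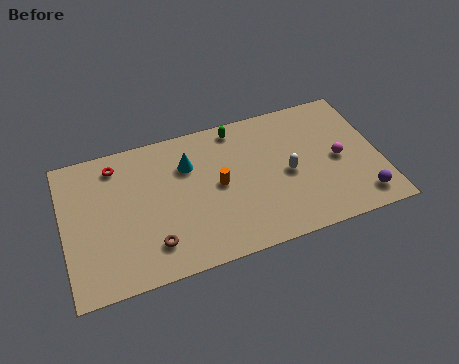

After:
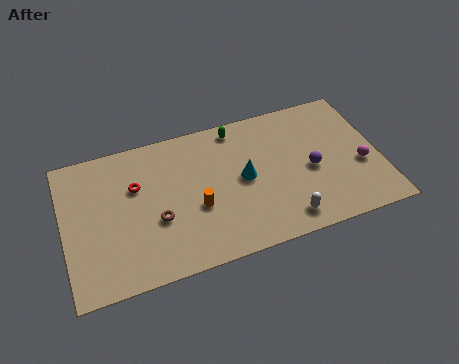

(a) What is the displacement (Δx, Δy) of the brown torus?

(0.3, 1.4)

The brown torus started near (4.3, 1.9) and ended near (4.6, 3.3).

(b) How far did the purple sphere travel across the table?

3.4

The purple sphere moved from about (14.8, 1.4) to (12.5, 3.9), a distance of √(2.3² + 2.5²) ≈ 3.4.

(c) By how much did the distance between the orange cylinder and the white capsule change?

+1.3

They were about 3.5 units apart before and 4.8 after — 1.3 units further apart.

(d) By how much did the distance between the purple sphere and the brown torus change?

-2.6

The distance was about 10.5 in the first image and 7.9 in the second, so they moved 2.6 units closer together.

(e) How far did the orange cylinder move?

1.6

The orange cylinder was near (7.8, 4.4) before and (6.6, 3.4) after, so it travelled √(1.2² + 1.0²) ≈ 1.6 units.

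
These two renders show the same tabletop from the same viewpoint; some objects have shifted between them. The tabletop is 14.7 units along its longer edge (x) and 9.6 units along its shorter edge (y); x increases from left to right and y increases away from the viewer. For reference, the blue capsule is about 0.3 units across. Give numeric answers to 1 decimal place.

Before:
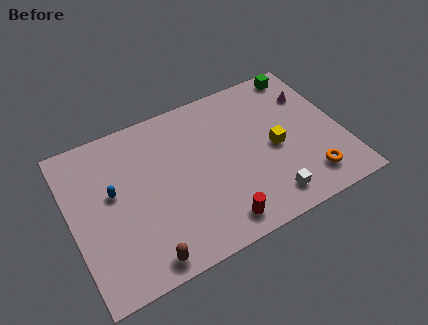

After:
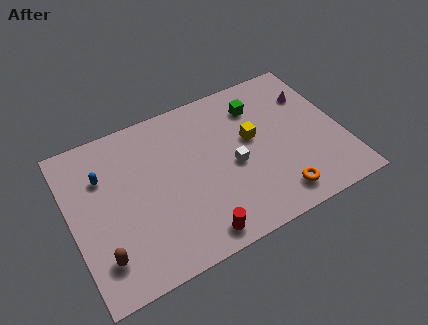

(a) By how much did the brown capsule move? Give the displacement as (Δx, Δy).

(-2.1, 1.1)

The brown capsule was at about (3.4, 1.0) and moved to about (1.3, 2.1).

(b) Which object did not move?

the magenta cone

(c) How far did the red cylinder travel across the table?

1.2

The red cylinder moved from about (7.4, 1.3) to (6.2, 1.1), a distance of √(1.2² + 0.2²) ≈ 1.2.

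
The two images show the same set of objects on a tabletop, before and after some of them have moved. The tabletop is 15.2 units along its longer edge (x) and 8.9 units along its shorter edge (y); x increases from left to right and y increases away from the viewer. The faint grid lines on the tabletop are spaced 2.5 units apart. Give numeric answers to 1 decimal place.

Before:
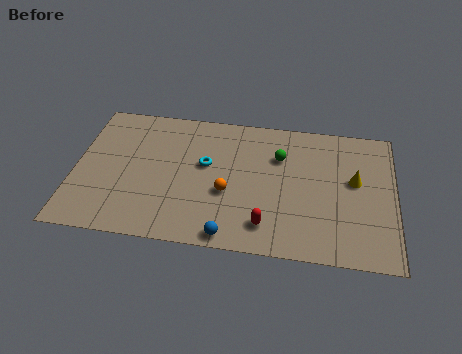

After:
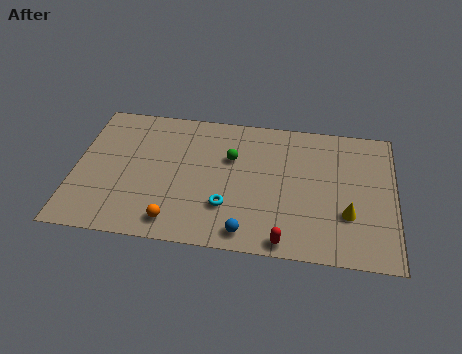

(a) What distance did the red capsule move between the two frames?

1.3

From (9.2, 1.7) to (10.1, 0.8), the red capsule covered √(0.9² + 0.9²) ≈ 1.3 units.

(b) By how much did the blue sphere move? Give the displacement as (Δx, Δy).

(0.8, 0.3)

The blue sphere started near (7.5, 0.8) and ended near (8.3, 1.1).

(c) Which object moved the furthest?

the orange sphere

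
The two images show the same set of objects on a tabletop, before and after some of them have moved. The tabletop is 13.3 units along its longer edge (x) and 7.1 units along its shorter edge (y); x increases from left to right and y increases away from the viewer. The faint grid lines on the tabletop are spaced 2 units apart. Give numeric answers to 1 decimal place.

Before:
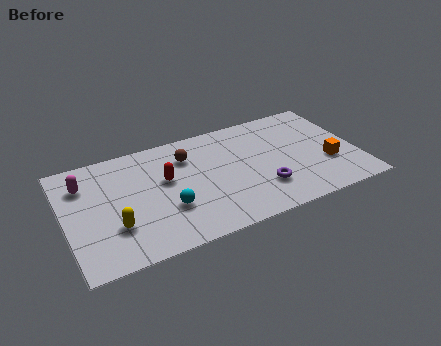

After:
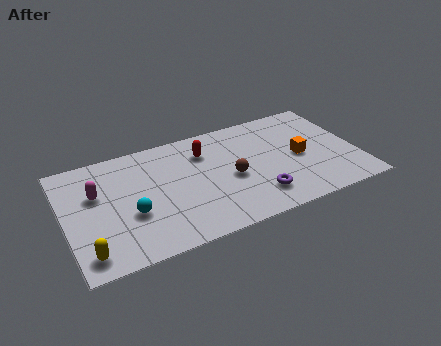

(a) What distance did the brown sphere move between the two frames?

2.8

The brown sphere moved from about (5.7, 5.3) to (7.5, 3.2), a distance of √(1.8² + 2.1²) ≈ 2.8.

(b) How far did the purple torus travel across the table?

0.5

The purple torus was near (8.8, 2.0) before and (8.5, 1.6) after, so it travelled √(0.3² + 0.4²) ≈ 0.5 units.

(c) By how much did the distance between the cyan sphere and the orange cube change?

+0.4

The distance was about 7.4 in the first image and 7.8 in the second, so they moved 0.4 units further apart.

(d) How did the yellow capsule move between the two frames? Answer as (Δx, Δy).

(-1.3, -1.1)

The yellow capsule was at about (2.1, 2.2) and moved to about (0.8, 1.1).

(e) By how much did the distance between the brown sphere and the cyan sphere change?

+1.5

The distance was about 3.1 in the first image and 4.6 in the second, so they moved 1.5 units further apart.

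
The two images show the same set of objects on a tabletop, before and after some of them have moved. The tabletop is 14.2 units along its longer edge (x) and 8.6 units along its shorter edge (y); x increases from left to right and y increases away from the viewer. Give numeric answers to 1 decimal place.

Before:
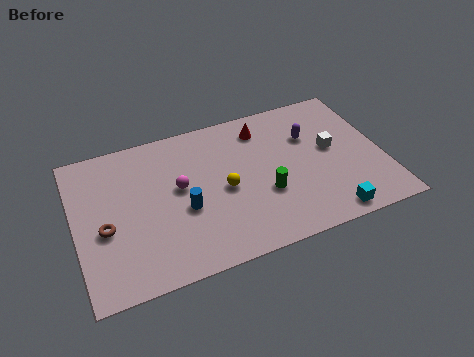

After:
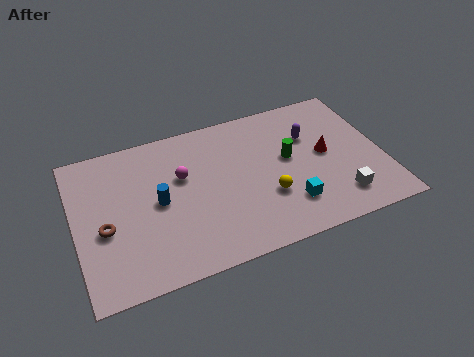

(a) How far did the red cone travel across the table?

3.7

The red cone moved from about (8.9, 7.0) to (11.6, 4.5), a distance of √(2.7² + 2.5²) ≈ 3.7.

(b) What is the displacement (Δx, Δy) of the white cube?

(0.0, -3.0)

The white cube started near (11.9, 4.7) and ended near (11.9, 1.7).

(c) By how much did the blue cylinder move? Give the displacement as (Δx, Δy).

(-1.1, 0.8)

From the two frames, the blue cylinder sits at roughly (4.9, 3.5) before and (3.8, 4.3) after.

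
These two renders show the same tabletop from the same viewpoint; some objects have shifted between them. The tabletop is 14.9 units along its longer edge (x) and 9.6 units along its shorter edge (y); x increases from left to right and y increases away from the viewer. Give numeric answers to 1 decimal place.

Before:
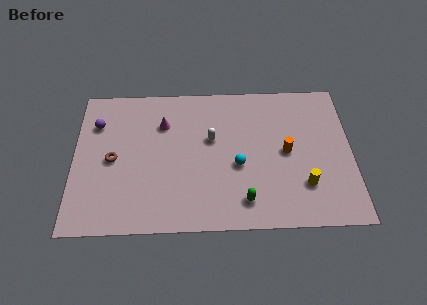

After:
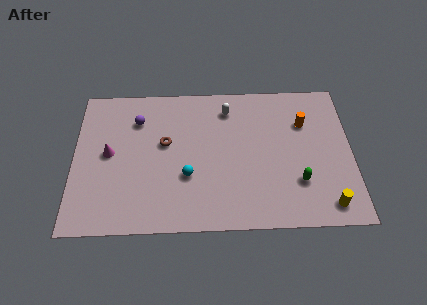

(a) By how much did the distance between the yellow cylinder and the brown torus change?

-0.8

The distance was about 10.4 in the first image and 9.6 in the second, so they moved 0.8 units closer together.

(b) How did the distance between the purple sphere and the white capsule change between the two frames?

-1.4

They were about 6.3 units apart before and 4.9 after — 1.4 units closer together.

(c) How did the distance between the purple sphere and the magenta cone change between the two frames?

-0.9

The distance was about 3.6 in the first image and 2.7 in the second, so they moved 0.9 units closer together.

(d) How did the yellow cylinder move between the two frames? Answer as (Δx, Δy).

(1.2, -1.3)

From the two frames, the yellow cylinder sits at roughly (12.3, 2.6) before and (13.5, 1.3) after.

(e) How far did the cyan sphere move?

2.8

The cyan sphere moved from about (8.8, 4.0) to (6.1, 3.4), a distance of √(2.7² + 0.6²) ≈ 2.8.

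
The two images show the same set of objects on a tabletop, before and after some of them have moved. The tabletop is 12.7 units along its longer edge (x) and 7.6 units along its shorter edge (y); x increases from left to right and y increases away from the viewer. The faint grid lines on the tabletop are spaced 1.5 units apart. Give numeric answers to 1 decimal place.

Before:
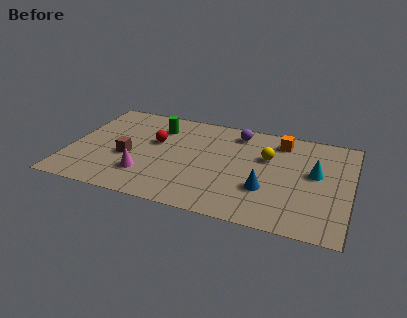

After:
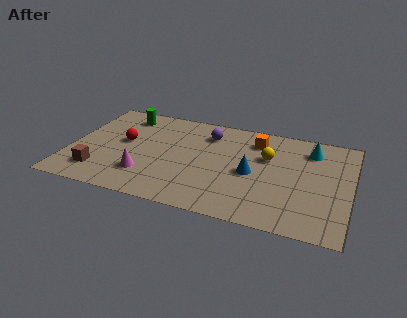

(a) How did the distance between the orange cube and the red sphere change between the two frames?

+0.3

Before: roughly 5.9 units apart; after: 6.2. That's 0.3 units further apart.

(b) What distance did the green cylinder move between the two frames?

1.7

The green cylinder was near (3.8, 5.8) before and (2.2, 6.3) after, so it travelled √(1.6² + 0.5²) ≈ 1.7 units.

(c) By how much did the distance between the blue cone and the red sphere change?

+0.3

Before: roughly 5.6 units apart; after: 5.9. That's 0.3 units further apart.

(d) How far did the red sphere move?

1.5

The red sphere was near (3.8, 4.6) before and (2.4, 4.2) after, so it travelled √(1.4² + 0.4²) ≈ 1.5 units.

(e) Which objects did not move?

the magenta cone and the yellow sphere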